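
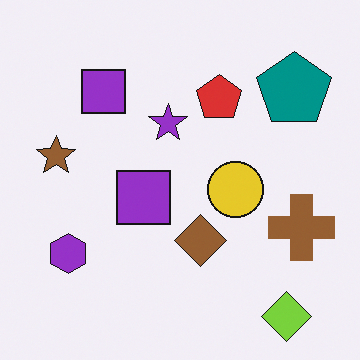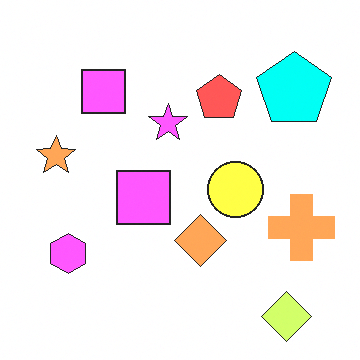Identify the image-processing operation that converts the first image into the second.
This is the original image noticeably brightened.

Every pixel — background and shapes alike — is uniformly brightened.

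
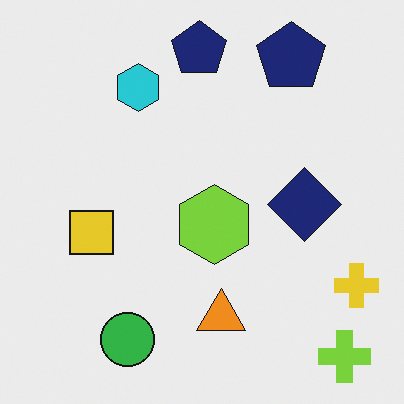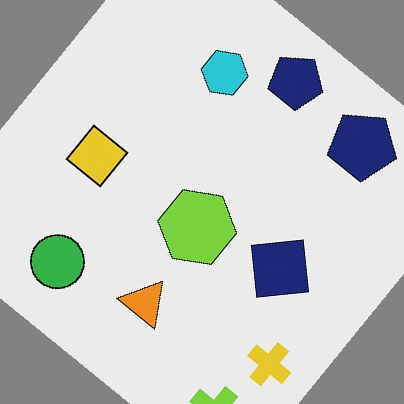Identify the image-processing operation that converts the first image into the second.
It was rotated clockwise by a large amount — several tens of degrees.

Every shape is tilted by the same angle and the image corners show triangular fill wedges — a whole-image rotation by a non-right angle.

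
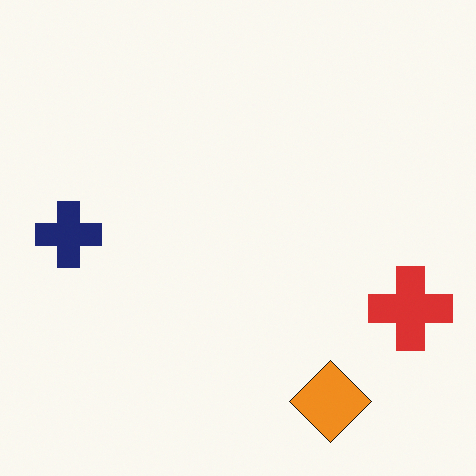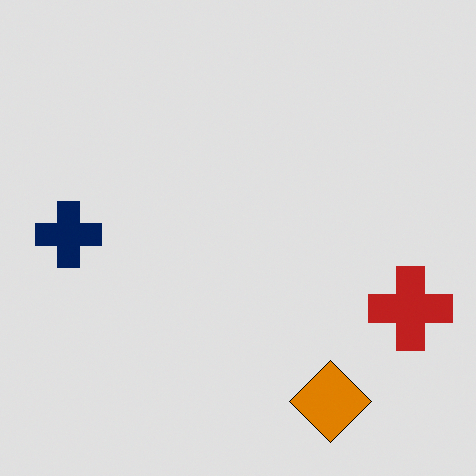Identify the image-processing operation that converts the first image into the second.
Moderately posterized.

Each flat color has snapped to a coarser quantized level — most visibly, the near-white background has dropped to a flat grey.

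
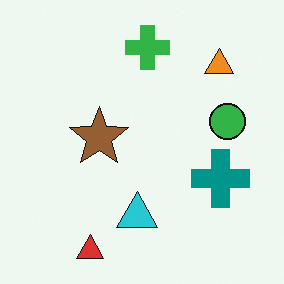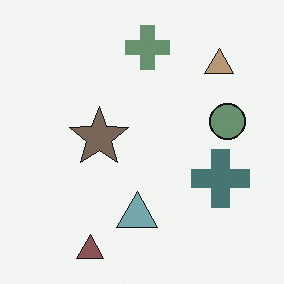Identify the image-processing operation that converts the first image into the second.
This is the original image made much more muted (saturation change).

All colors are more muted and greyish — a global saturation change.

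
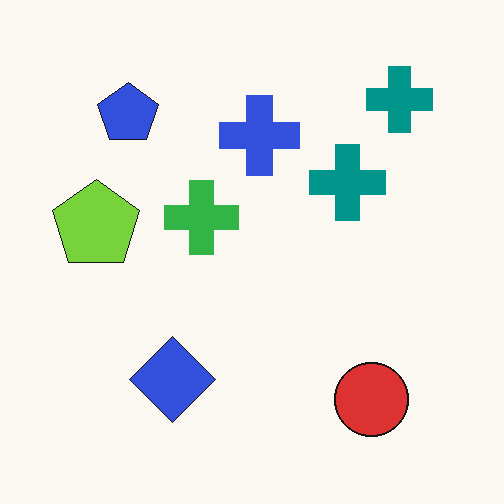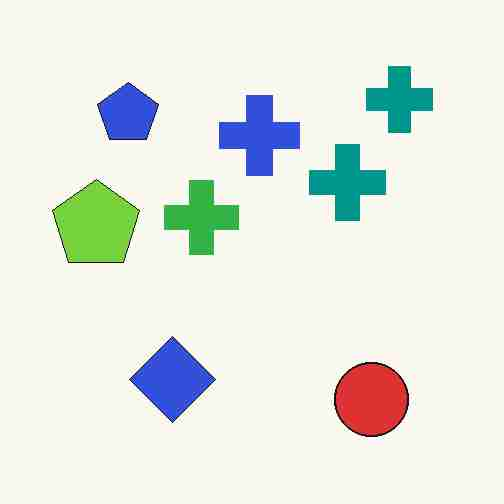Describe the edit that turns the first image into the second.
This is the original image degraded with heavy JPEG compression.

Blocky 8×8 compression artifacts appear around shape edges and the flat background shows ringing — characteristic JPEG degradation.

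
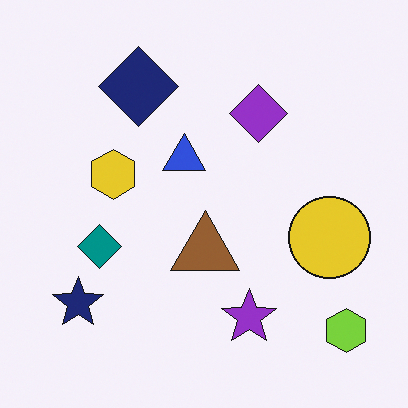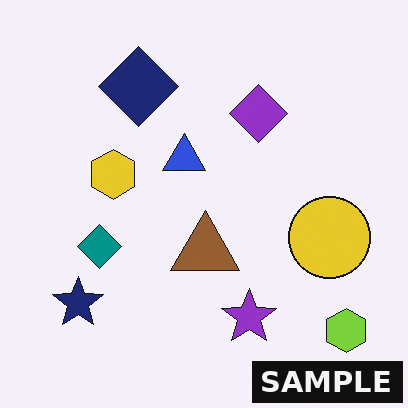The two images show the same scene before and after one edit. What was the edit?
This is the original image watermarked with the text "SAMPLE" in the lower-right corner.

A dark label reading "SAMPLE" appears in the lower-right corner.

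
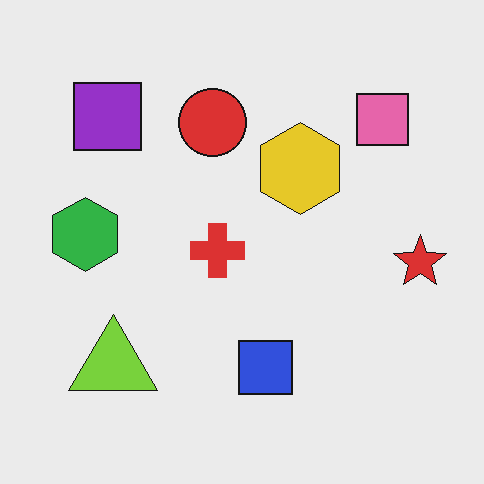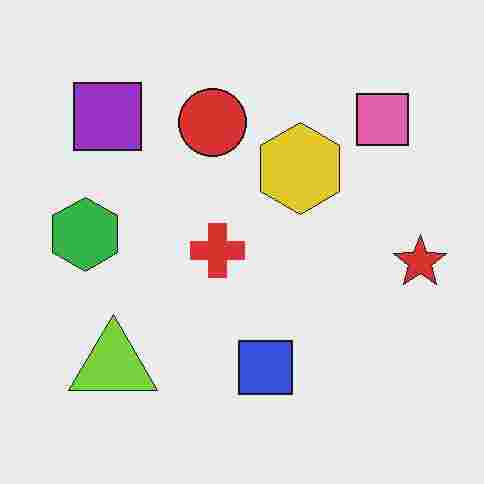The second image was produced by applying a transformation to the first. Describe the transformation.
The transformation is: heavily JPEG-compressed with obvious blocking artifacts.

Blocky 8×8 compression artifacts appear around shape edges and the flat background shows ringing — characteristic JPEG degradation.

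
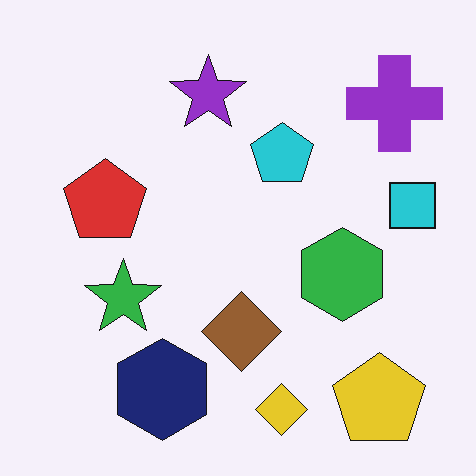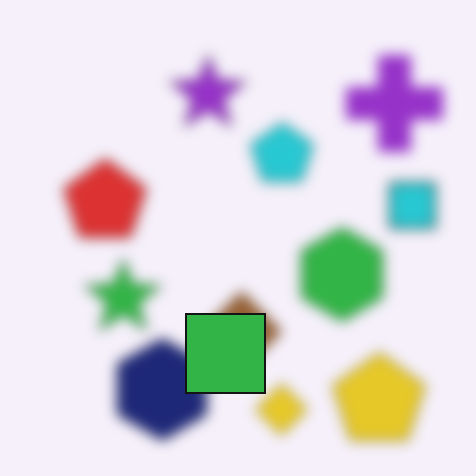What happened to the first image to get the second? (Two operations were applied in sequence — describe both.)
The image was strongly gaussian-blurred, then overlaid with an additional green square.

Shape edges and outlines are uniformly softened across the whole image. A green square appears in the second image that is absent from the first.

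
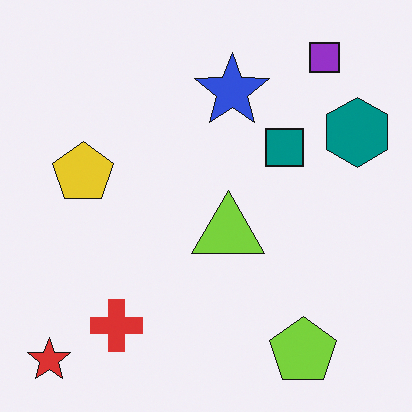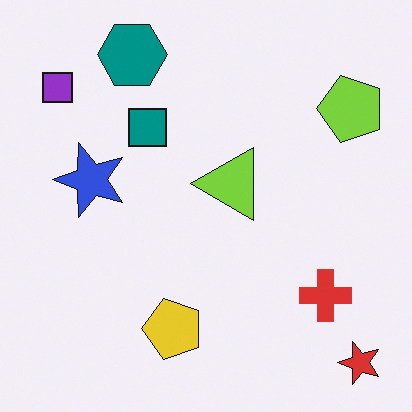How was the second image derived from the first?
The second image is the first rotated 90° counter-clockwise.

The red star sits in the bottom-left of the first image and the bottom-right of the second — consistent with a whole-image 90° counter-clockwise rotation.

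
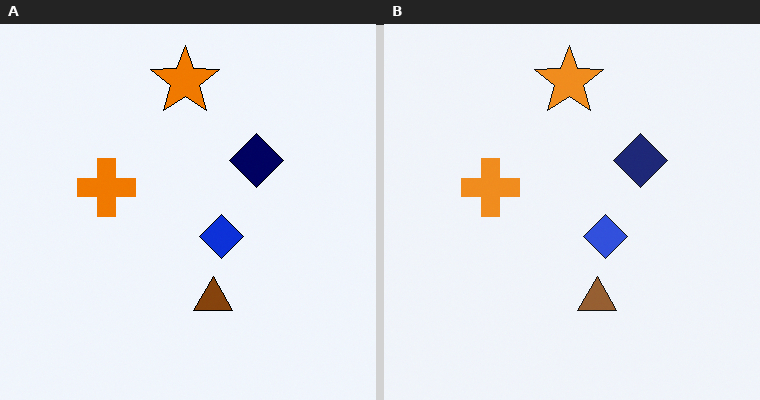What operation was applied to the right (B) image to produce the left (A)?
Given slightly increased contrast.

Tones are pushed away from mid-grey across the whole image — a global contrast change.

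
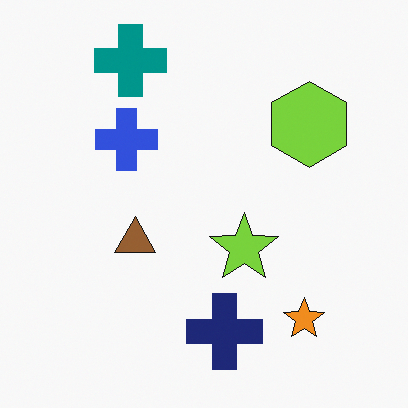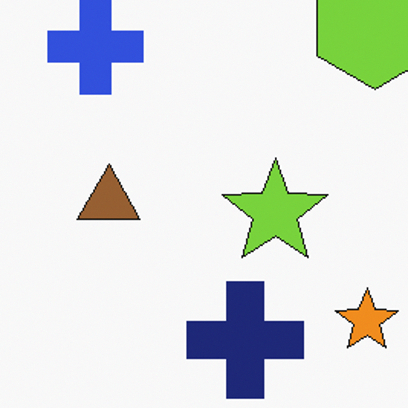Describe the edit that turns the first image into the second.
The second image is the first cropped to a modestly smaller region and rescaled.

The visible shapes are larger and the field of view is narrower; shapes near the original edges may be partly or wholly outside the frame — a crop-and-rescale.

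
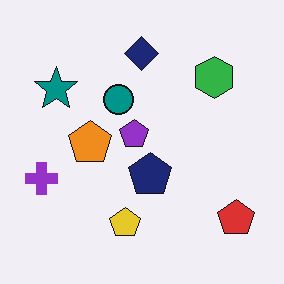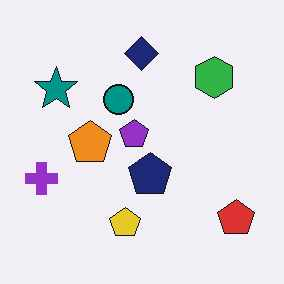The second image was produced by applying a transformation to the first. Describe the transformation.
It was JPEG-compressed with visible artifacts.

Blocky 8×8 compression artifacts appear around shape edges and the flat background shows ringing — characteristic JPEG degradation.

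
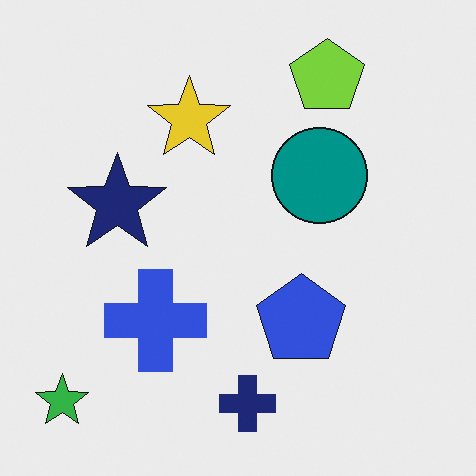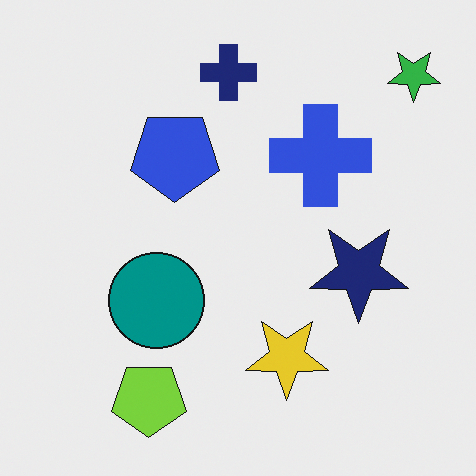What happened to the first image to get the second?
The second image is the first rotated 180°.

The green star sits in the bottom-left of the first image and the top-right of the second — consistent with a whole-image 180° rotation.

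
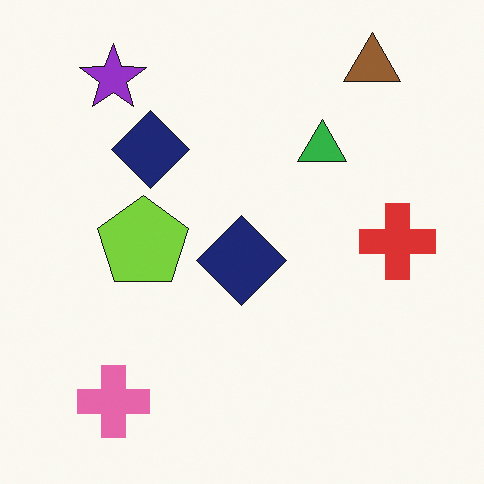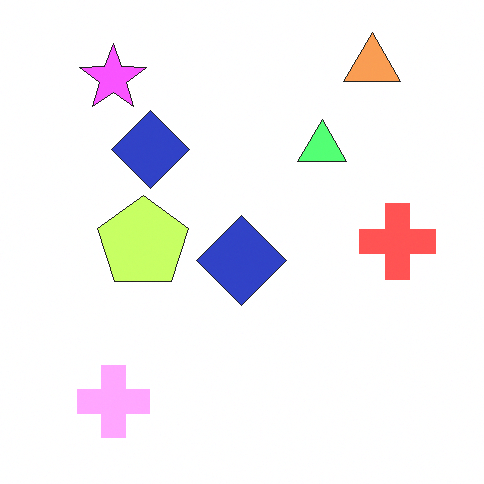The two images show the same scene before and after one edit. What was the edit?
The second image is the first substantially brightened.

Every pixel — background and shapes alike — is uniformly brightened.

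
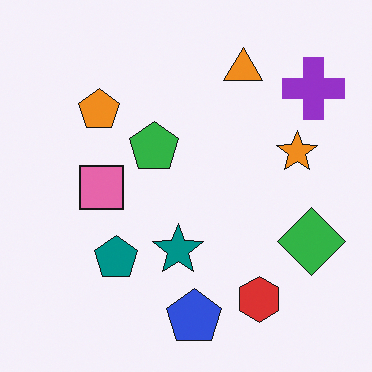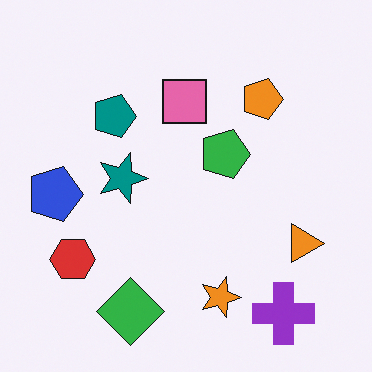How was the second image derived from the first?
This is the original image rotated 90° clockwise.

The purple cross sits in the top-right of the first image and the bottom-right of the second — consistent with a whole-image 90° clockwise rotation.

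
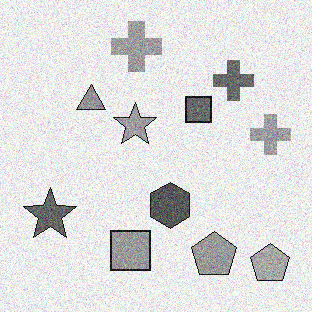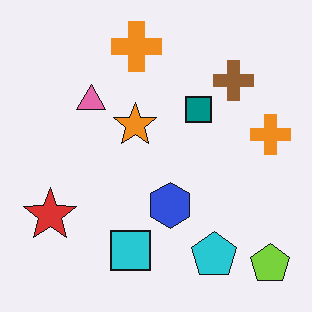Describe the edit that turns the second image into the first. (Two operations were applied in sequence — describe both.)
It was converted to grayscale, then degraded with visible gaussian noise.

All color is removed — every shape is now a shade of grey. Random speckle covers the whole image, including the flat background.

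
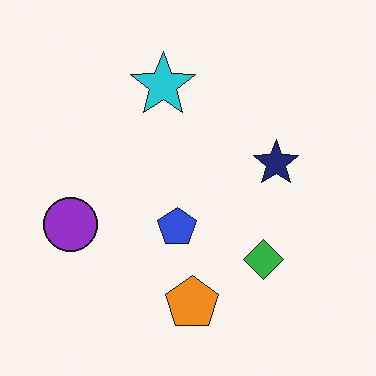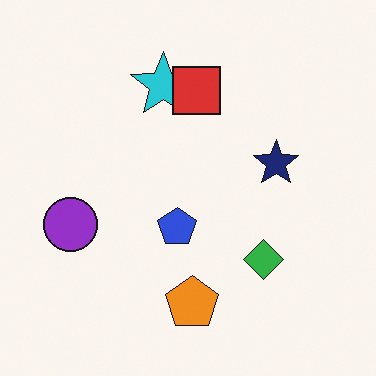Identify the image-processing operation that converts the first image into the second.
Overlaid with an additional red square.

A red square appears in the second image that is absent from the first.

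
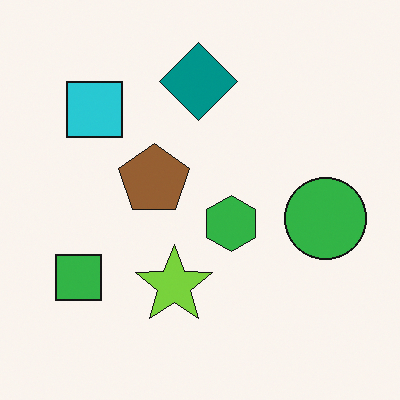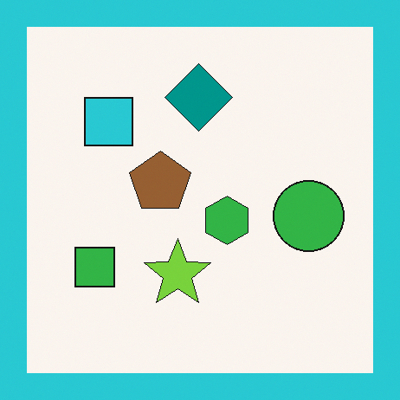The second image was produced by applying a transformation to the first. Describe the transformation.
Framed with a cyan border.

A solid cyan frame runs around the edge of the second image, with the content slightly shrunk inside it.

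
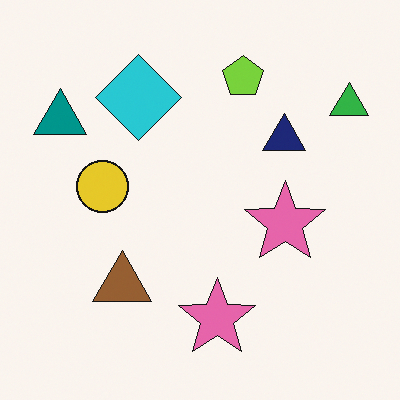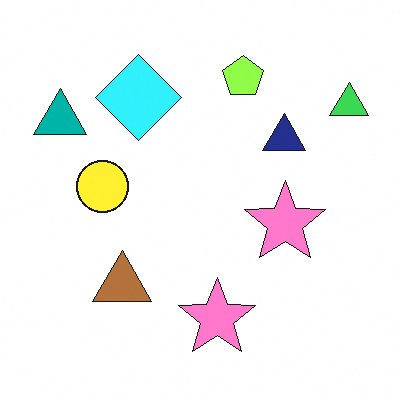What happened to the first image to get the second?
It was slightly brightened.

Every pixel — background and shapes alike — is uniformly brightened.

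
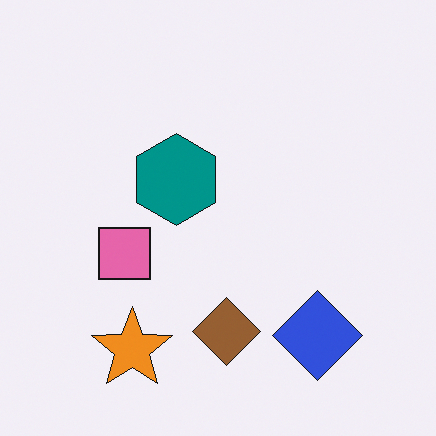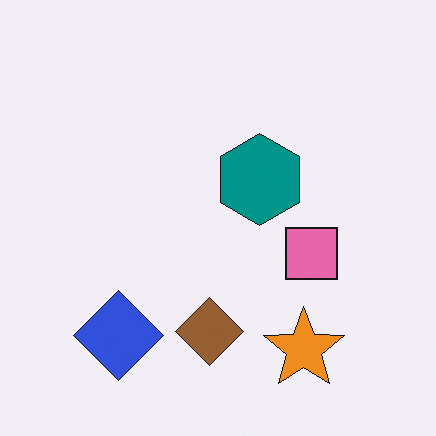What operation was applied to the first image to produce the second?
It was flipped horizontally (left ↔ right).

The blue diamond is in the bottom-right of the first image and the bottom-left of the second — shapes on opposite sides of the vertical midline have swapped in a mirror flip.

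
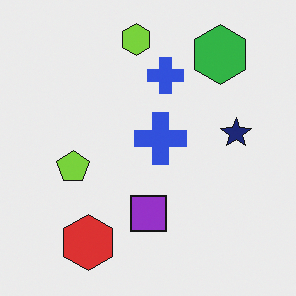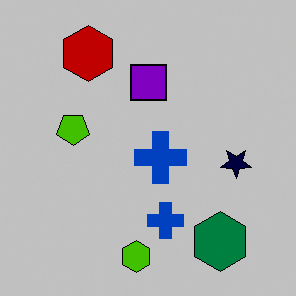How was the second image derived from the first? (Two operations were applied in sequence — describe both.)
The image was aggressively posterized, then flipped vertically (top ↔ bottom).

Each flat color has snapped to a coarser quantized level — most visibly, the near-white background has dropped to a flat grey. The lime hexagon is in the top of the first image and the bottom of the second — shapes on opposite sides of the horizontal midline have swapped in a mirror flip.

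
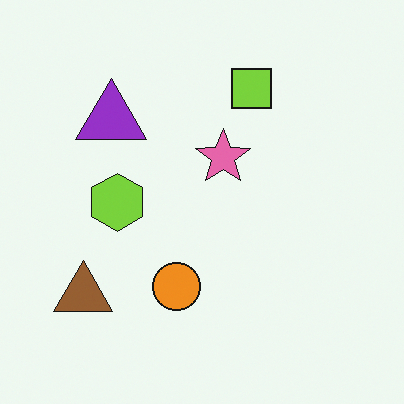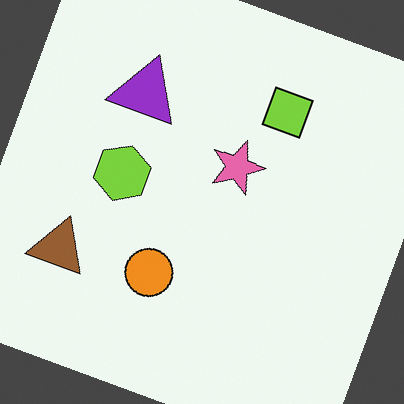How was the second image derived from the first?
It was rotated clockwise by a moderate amount.

Every shape is tilted by the same angle and the image corners show triangular fill wedges — a whole-image rotation by a non-right angle.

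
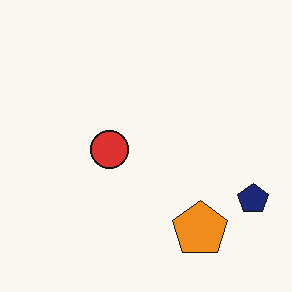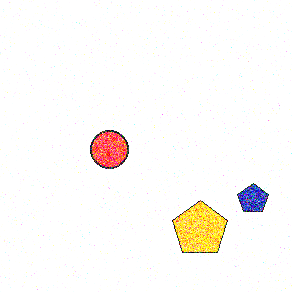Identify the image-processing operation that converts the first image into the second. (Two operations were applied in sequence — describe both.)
Degraded with a thick layer of grain, then substantially brightened.

Random speckle covers the whole image, including the flat background. Every pixel — background and shapes alike — is uniformly brightened.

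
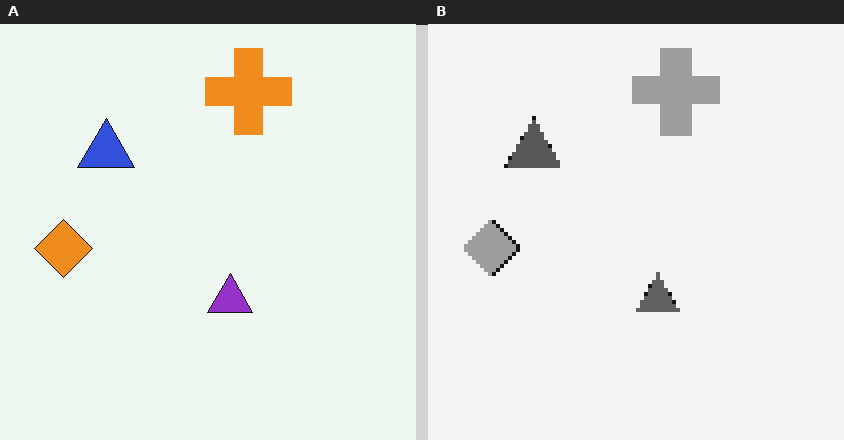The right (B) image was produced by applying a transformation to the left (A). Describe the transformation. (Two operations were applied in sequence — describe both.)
This is the original image mildly pixelated, then converted to grayscale.

Shapes are reduced to large square blocks; fine edges and outlines are lost — a downscale-then-upscale (mosaic) effect. All color is removed — every shape is now a shade of grey.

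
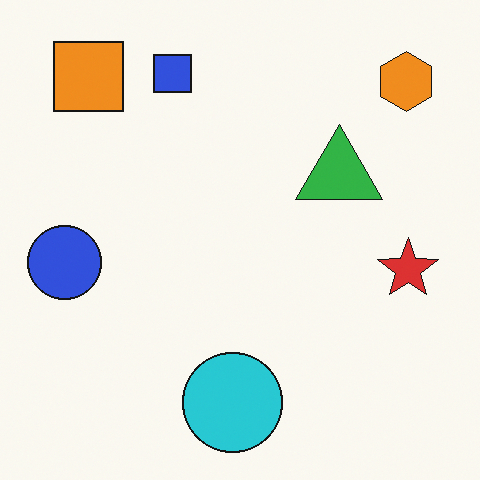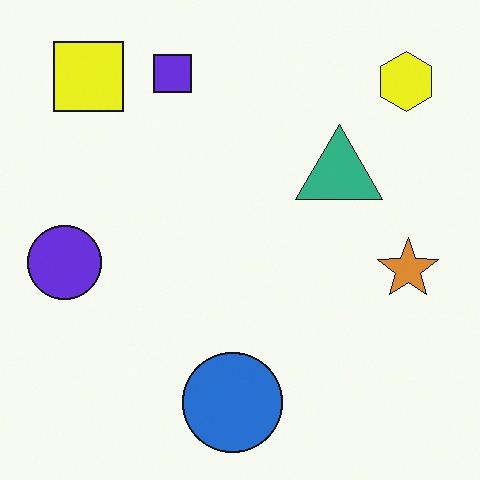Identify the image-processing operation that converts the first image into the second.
The second image is the first hue-shifted slightly.

Every shape's color has rotated by the same amount around the hue wheel — a uniform hue shift.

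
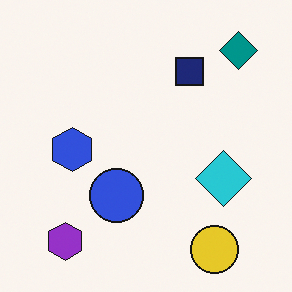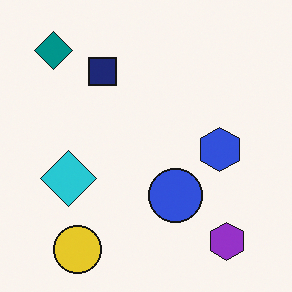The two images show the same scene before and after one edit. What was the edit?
It was flipped horizontally (left ↔ right).

The teal diamond is in the top-right of the first image and the top-left of the second — shapes on opposite sides of the vertical midline have swapped in a mirror flip.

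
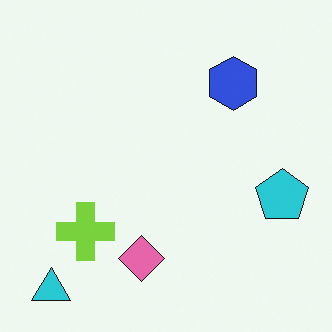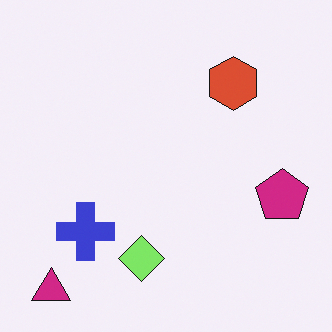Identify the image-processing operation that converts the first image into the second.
The second image is the first hue-shifted through roughly a third of the color wheel.

Every shape's color has rotated by the same amount around the hue wheel — a uniform hue shift.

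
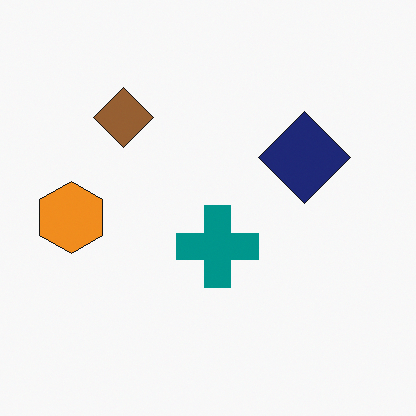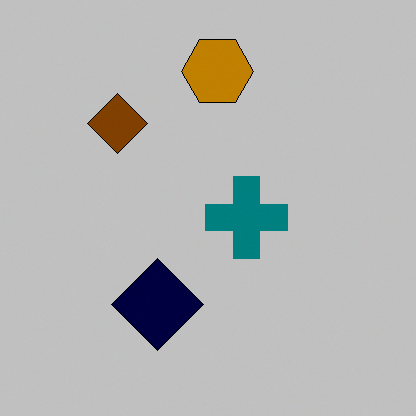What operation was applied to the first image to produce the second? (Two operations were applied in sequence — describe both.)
The transformation is: transposed (reflected across the top-left ↔ bottom-right diagonal), then heavily posterized to just a handful of flat colors.

Shapes have swapped their row and column positions — what was in the top-right is now in the bottom-left — a diagonal reflection. Each flat color has snapped to a coarser quantized level — most visibly, the near-white background has dropped to a flat grey.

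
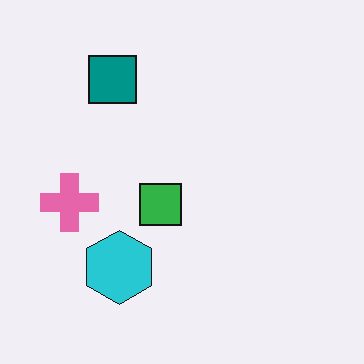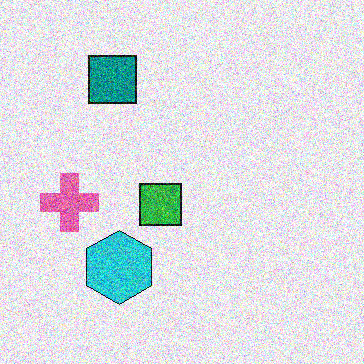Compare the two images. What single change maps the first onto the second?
The second image is the first degraded with strong gaussian noise.

Random speckle covers the whole image, including the flat background.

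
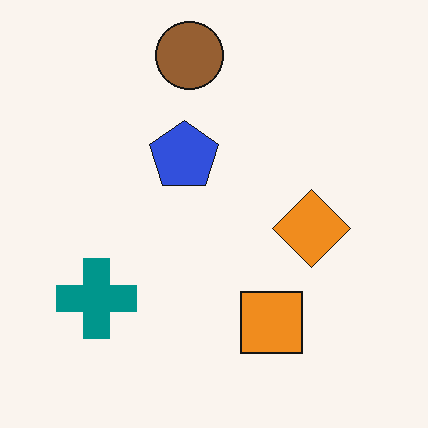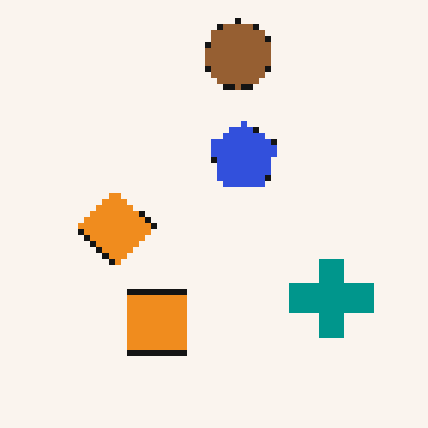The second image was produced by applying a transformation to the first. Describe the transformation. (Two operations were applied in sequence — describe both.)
The second image is the first flipped horizontally (left ↔ right), then pixelated into visible square blocks.

The teal cross is in the bottom-left of the first image and the bottom-right of the second — shapes on opposite sides of the vertical midline have swapped in a mirror flip. Shapes are reduced to large square blocks; fine edges and outlines are lost — a downscale-then-upscale (mosaic) effect.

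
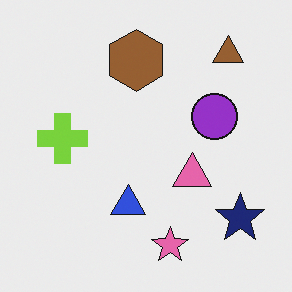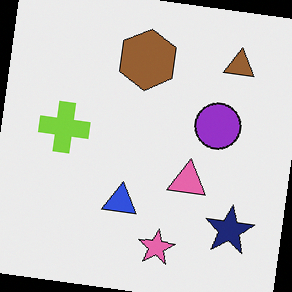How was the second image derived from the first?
This is the original image rotated clockwise by a small amount.

Every shape is tilted by the same angle and the image corners show triangular fill wedges — a whole-image rotation by a non-right angle.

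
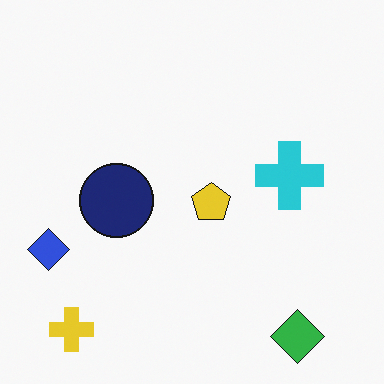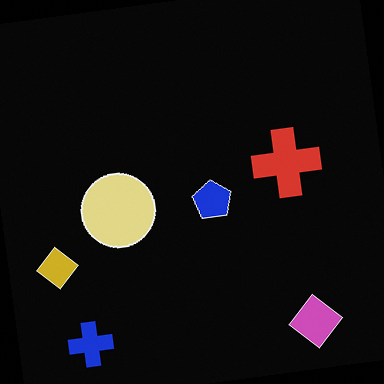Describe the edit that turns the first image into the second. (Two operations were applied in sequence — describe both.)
Color-inverted (negative), then rotated counter-clockwise by a slight angle.

The light background has become dark and every shape's color is its complement — a photographic negative. Every shape is tilted by the same angle and the image corners show triangular fill wedges — a whole-image rotation by a non-right angle.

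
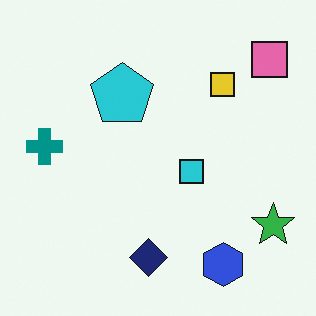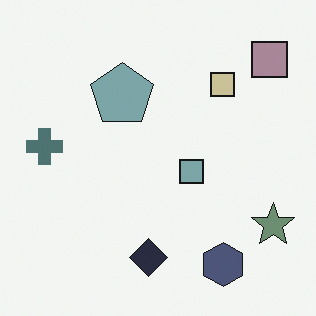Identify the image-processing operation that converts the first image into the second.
The transformation is: made much more muted (saturation change).

All colors are more muted and greyish — a global saturation change.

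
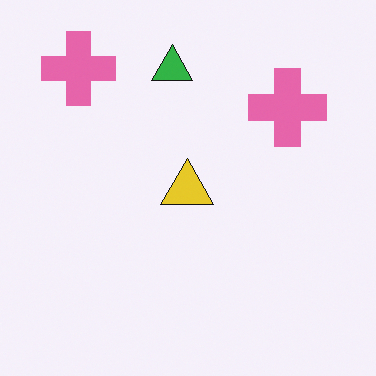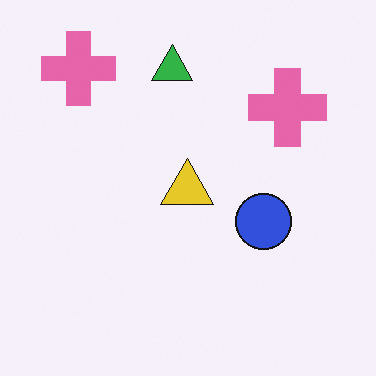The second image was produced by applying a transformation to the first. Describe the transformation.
The second image is the first overlaid with an additional blue circle.

A blue circle appears in the second image that is absent from the first.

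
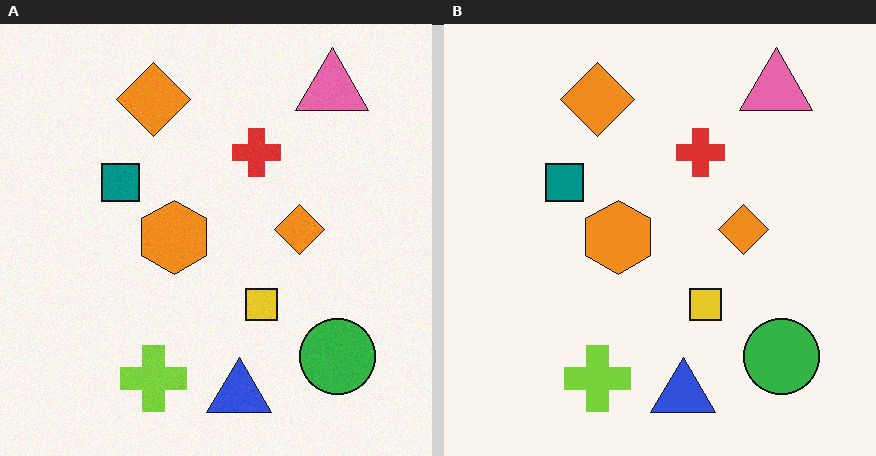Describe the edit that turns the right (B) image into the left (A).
The image was degraded with a light layer of grain.

Random speckle covers the whole image, including the flat background.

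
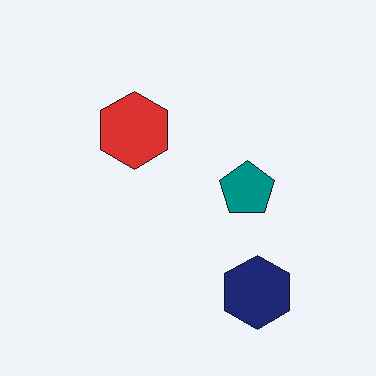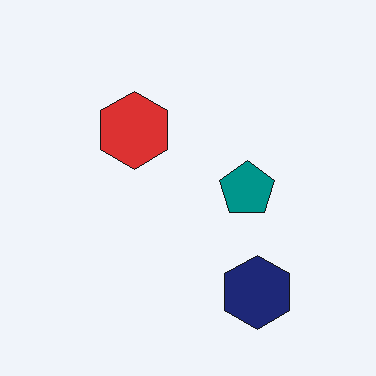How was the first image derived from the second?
The image was given moderate JPEG compression.

Blocky 8×8 compression artifacts appear around shape edges and the flat background shows ringing — characteristic JPEG degradation.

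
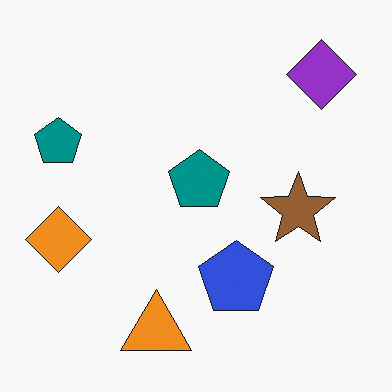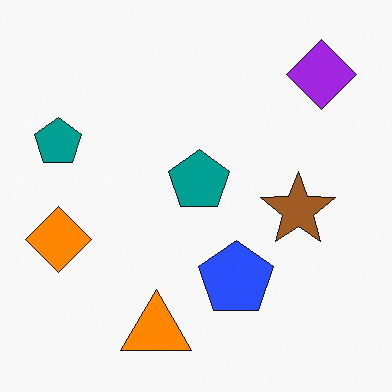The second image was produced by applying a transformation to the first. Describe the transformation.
It was slightly oversaturated.

All colors are more vivid — a global saturation change.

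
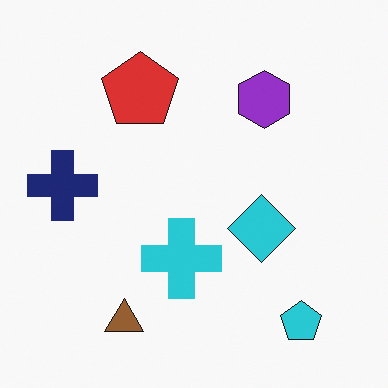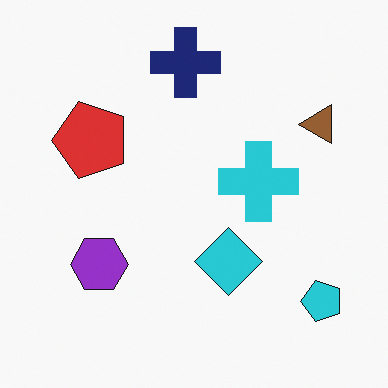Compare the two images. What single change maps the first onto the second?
This is the original image transposed (reflected across the top-left ↔ bottom-right diagonal).

Shapes have swapped their row and column positions — what was in the top-right is now in the bottom-left — a diagonal reflection.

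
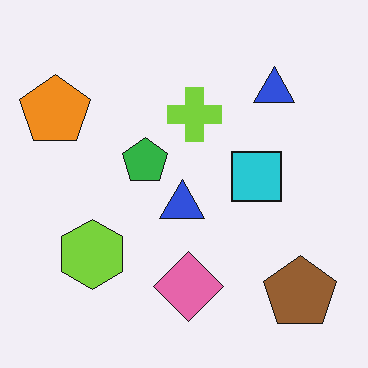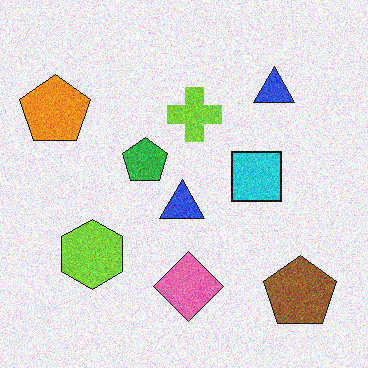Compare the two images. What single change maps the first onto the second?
The second image is the first degraded with moderate additive noise.

Random speckle covers the whole image, including the flat background.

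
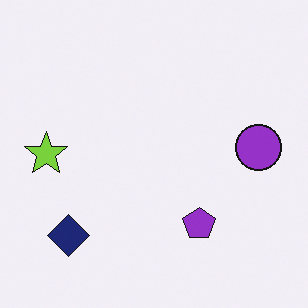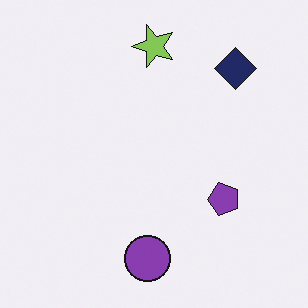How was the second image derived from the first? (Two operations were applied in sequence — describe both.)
It was transposed (reflected across the top-left ↔ bottom-right diagonal), then slightly desaturated.

Shapes have swapped their row and column positions — what was in the top-right is now in the bottom-left — a diagonal reflection. All colors are more muted and greyish — a global saturation change.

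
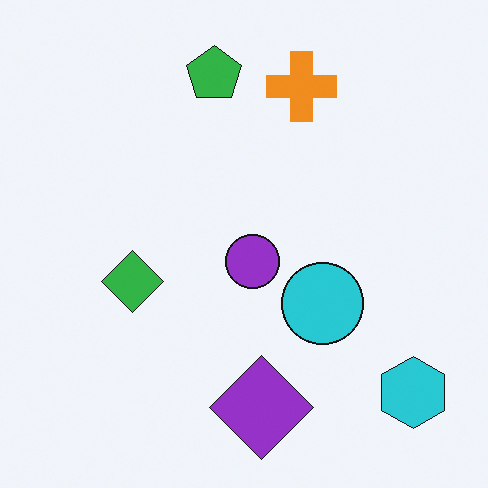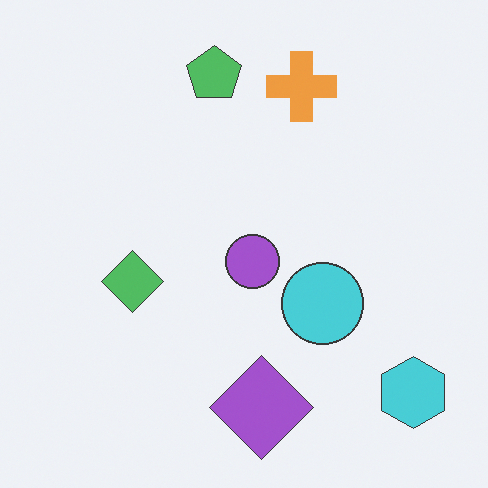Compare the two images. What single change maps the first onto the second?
The transformation is: given slightly reduced contrast.

Tones are pushed toward mid-grey across the whole image — a global contrast change.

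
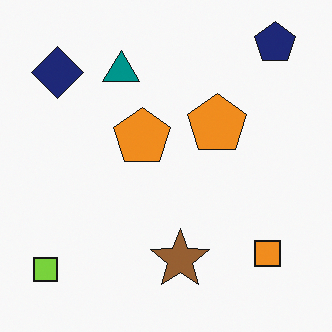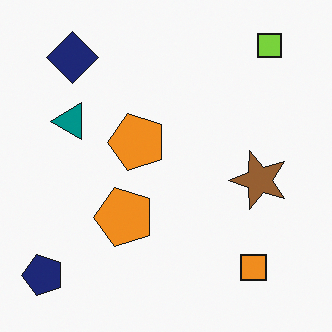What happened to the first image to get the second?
This is the original image transposed (reflected across the top-left ↔ bottom-right diagonal).

Shapes have swapped their row and column positions — what was in the top-right is now in the bottom-left — a diagonal reflection.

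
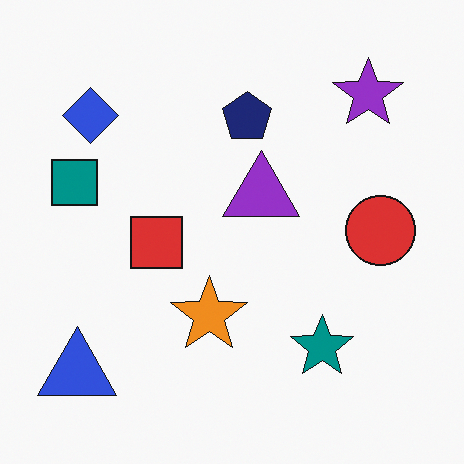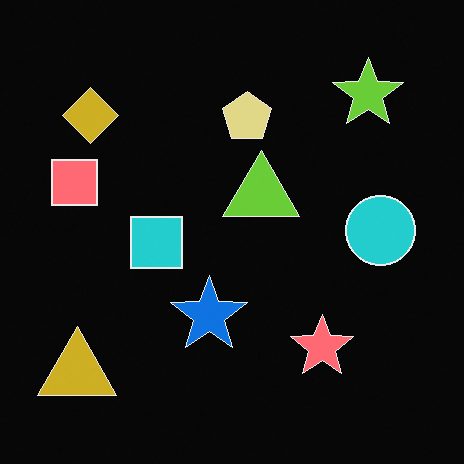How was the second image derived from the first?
The second image is the first color-inverted (negative).

The light background has become dark and every shape's color is its complement — a photographic negative.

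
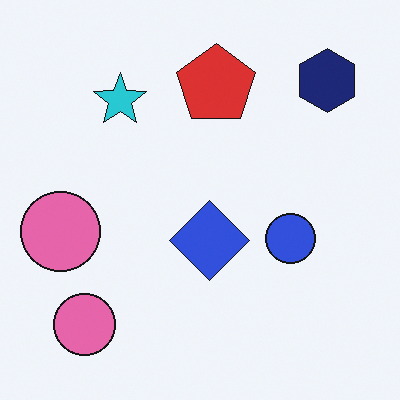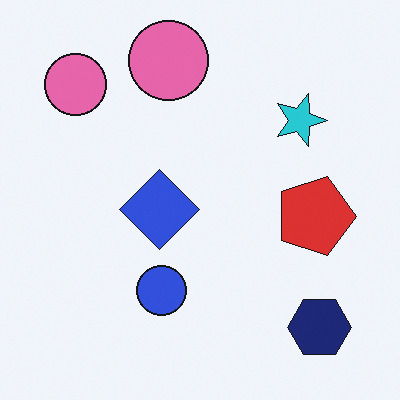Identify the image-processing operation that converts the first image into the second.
This is the original image rotated 90° clockwise.

The navy hexagon sits in the top-right of the first image and the bottom-right of the second — consistent with a whole-image 90° clockwise rotation.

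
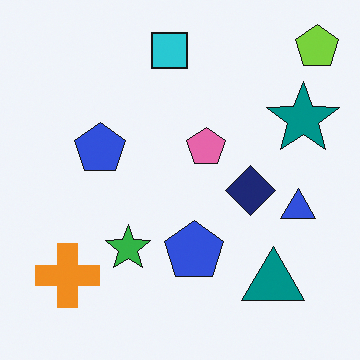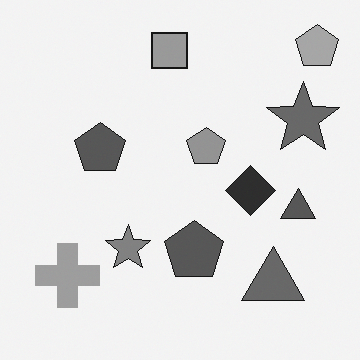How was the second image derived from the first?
It was converted to grayscale.

All color is removed — every shape is now a shade of grey.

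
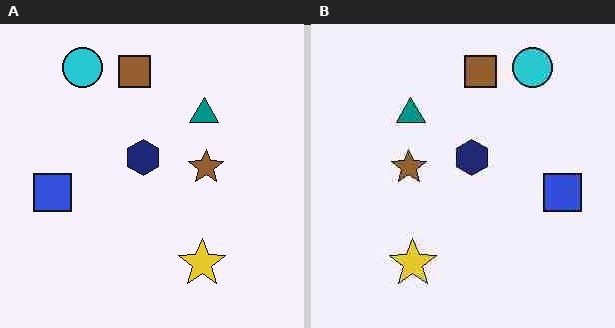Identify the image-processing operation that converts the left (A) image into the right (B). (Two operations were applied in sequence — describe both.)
It was degraded with heavy JPEG compression, then flipped horizontally (left ↔ right).

Blocky 8×8 compression artifacts appear around shape edges and the flat background shows ringing — characteristic JPEG degradation. The blue square is in the left of the left (A) image and the right of the right (B) — shapes on opposite sides of the vertical midline have swapped in a mirror flip.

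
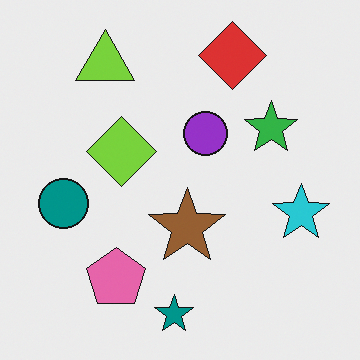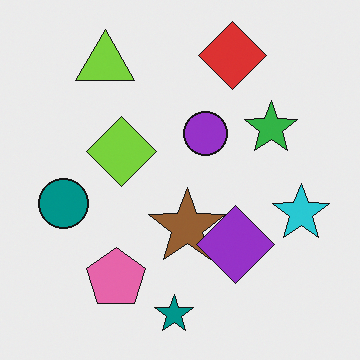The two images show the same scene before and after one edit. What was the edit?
The image was overlaid with an additional purple diamond.

A purple diamond appears in the second image that is absent from the first.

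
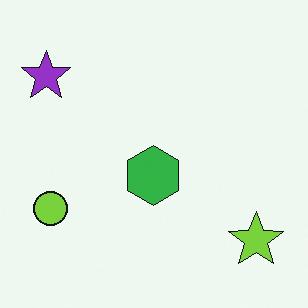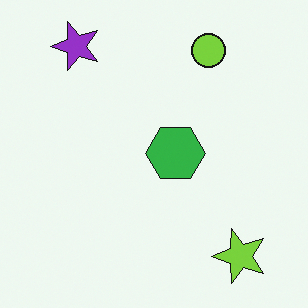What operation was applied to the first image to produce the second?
The transformation is: transposed (reflected across the top-left ↔ bottom-right diagonal).

Shapes have swapped their row and column positions — what was in the top-right is now in the bottom-left — a diagonal reflection.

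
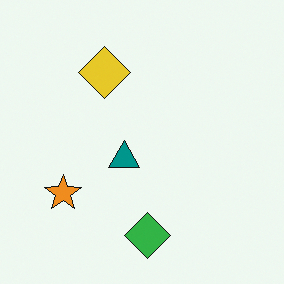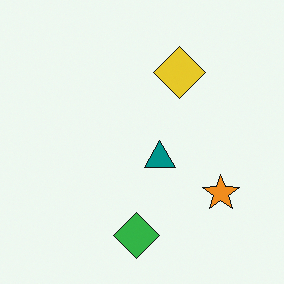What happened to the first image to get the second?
The second image is the first flipped horizontally (left ↔ right).

The orange star is in the bottom-left of the first image and the bottom-right of the second — shapes on opposite sides of the vertical midline have swapped in a mirror flip.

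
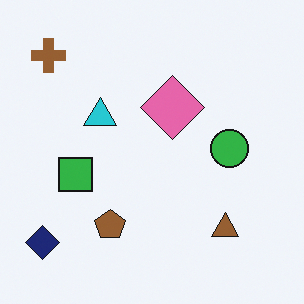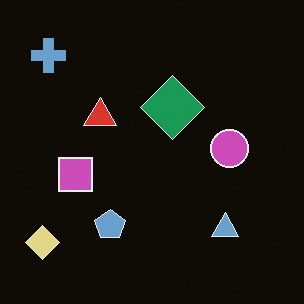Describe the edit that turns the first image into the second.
This is the original image color-inverted (negative).

The light background has become dark and every shape's color is its complement — a photographic negative.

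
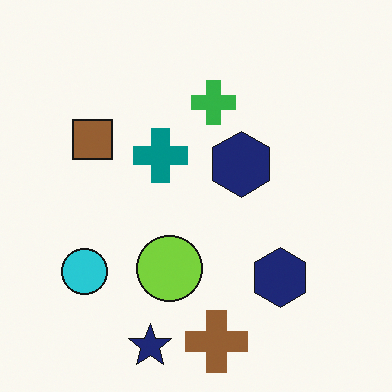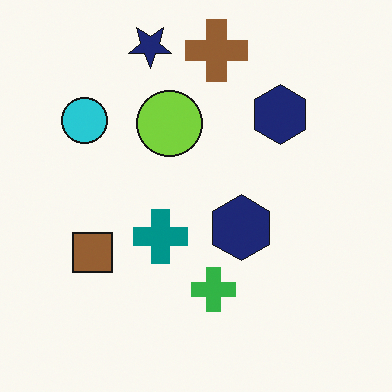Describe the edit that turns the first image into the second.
The transformation is: flipped vertically (top ↔ bottom).

The navy star is in the bottom of the first image and the top of the second — shapes on opposite sides of the horizontal midline have swapped in a mirror flip.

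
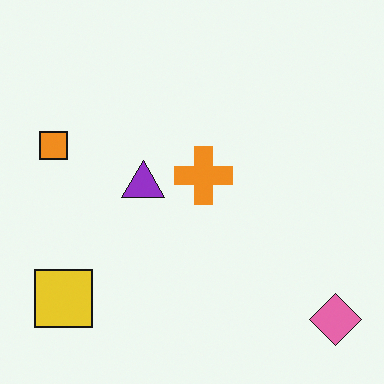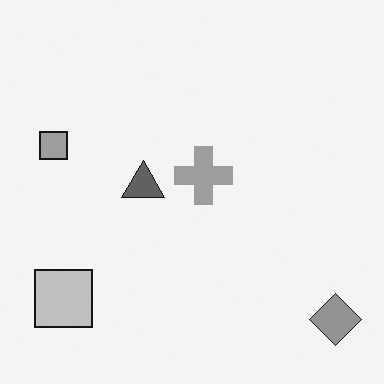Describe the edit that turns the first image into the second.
The image was converted to grayscale.

All color is removed — every shape is now a shade of grey.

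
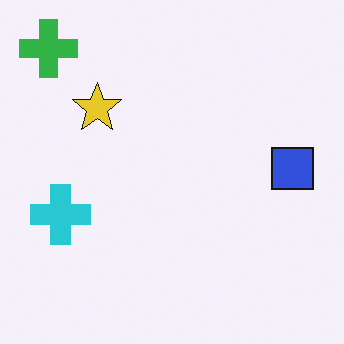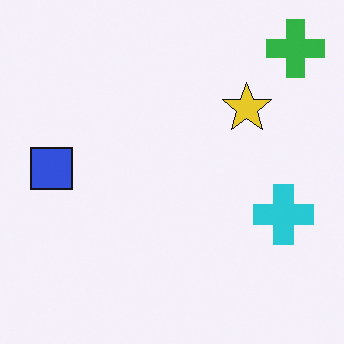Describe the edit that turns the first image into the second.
The transformation is: flipped horizontally (left ↔ right).

The green cross is in the top-left of the first image and the top-right of the second — shapes on opposite sides of the vertical midline have swapped in a mirror flip.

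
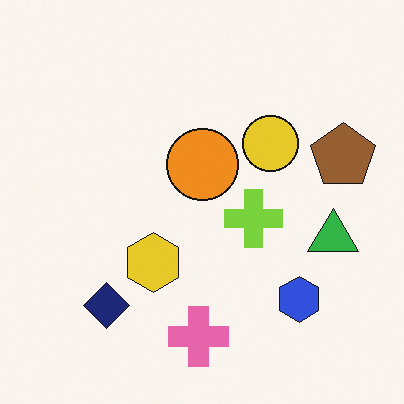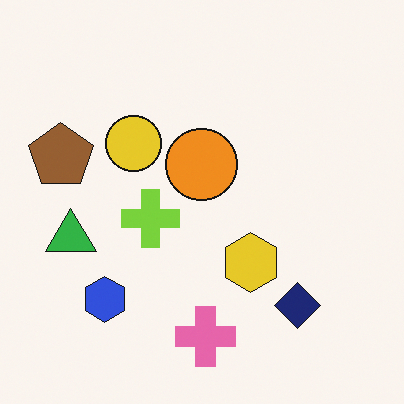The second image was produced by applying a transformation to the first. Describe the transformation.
The second image is the first flipped horizontally (left ↔ right).

The brown pentagon is in the right of the first image and the left of the second — shapes on opposite sides of the vertical midline have swapped in a mirror flip.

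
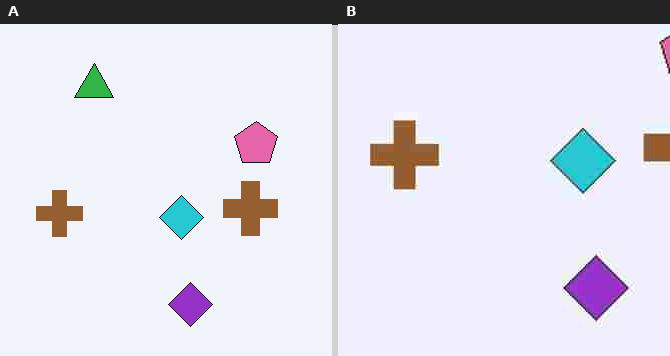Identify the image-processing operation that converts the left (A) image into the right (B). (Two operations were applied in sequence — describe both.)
Cropped slightly and scaled back up, then heavily JPEG-compressed with obvious blocking artifacts.

The visible shapes are larger and the field of view is narrower; shapes near the original edges may be partly or wholly outside the frame — a crop-and-rescale. Blocky 8×8 compression artifacts appear around shape edges and the flat background shows ringing — characteristic JPEG degradation.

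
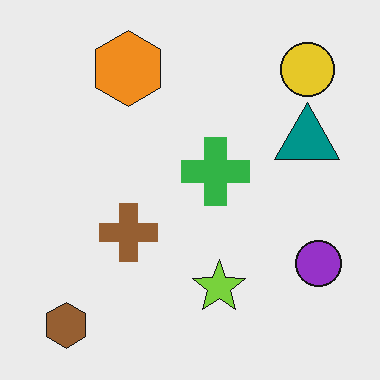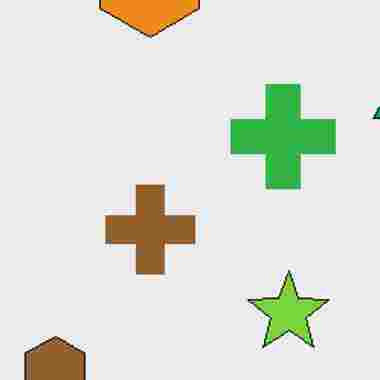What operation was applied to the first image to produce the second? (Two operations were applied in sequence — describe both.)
It was cropped to a modestly smaller region and rescaled, then heavily JPEG-compressed with obvious blocking artifacts.

The visible shapes are larger and the field of view is narrower; shapes near the original edges may be partly or wholly outside the frame — a crop-and-rescale. Blocky 8×8 compression artifacts appear around shape edges and the flat background shows ringing — characteristic JPEG degradation.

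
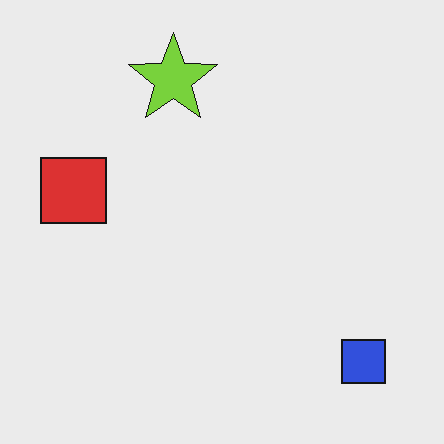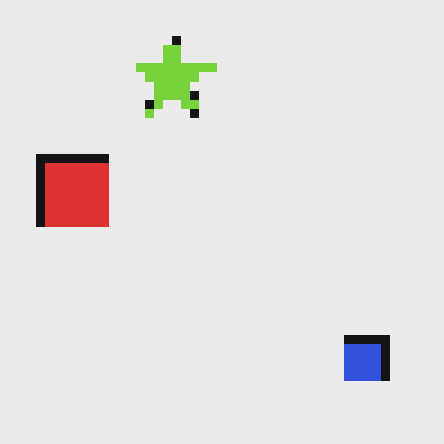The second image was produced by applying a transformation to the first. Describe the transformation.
It was heavily pixelated into large blocks.

Shapes are reduced to large square blocks; fine edges and outlines are lost — a downscale-then-upscale (mosaic) effect.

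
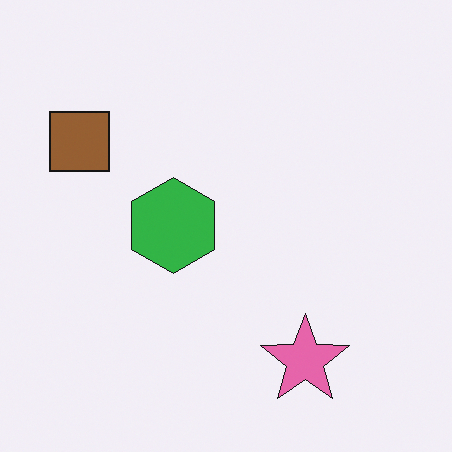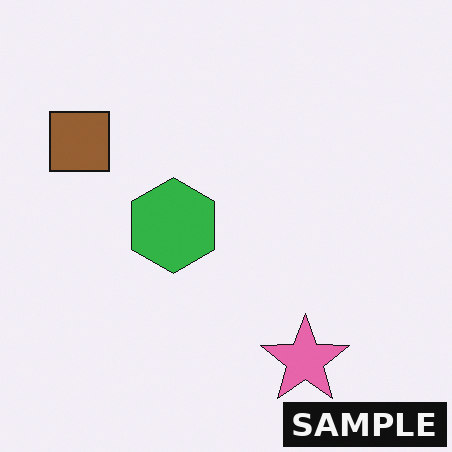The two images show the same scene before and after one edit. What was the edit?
The image was watermarked with the text "SAMPLE" in the lower-right corner.

A dark label reading "SAMPLE" appears in the lower-right corner.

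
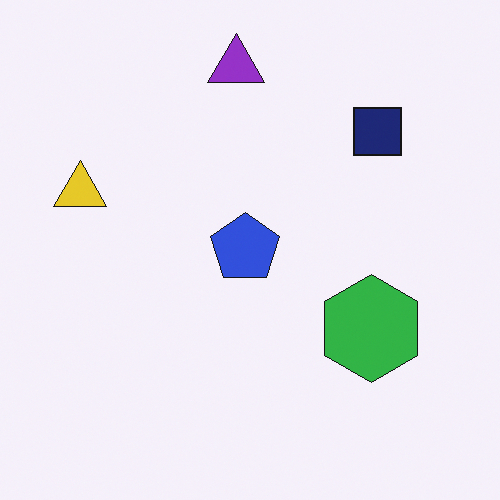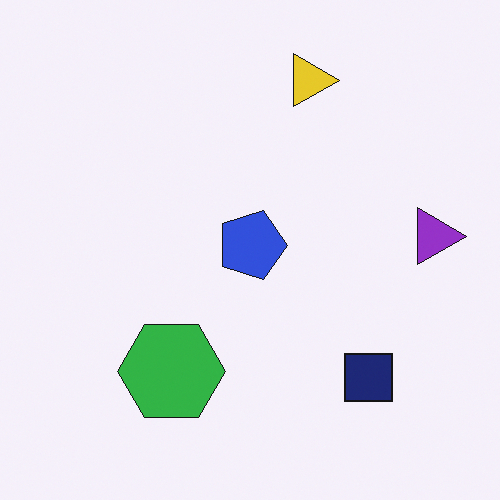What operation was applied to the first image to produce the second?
The second image is the first rotated 90° clockwise.

The purple triangle sits in the top of the first image and the right of the second — consistent with a whole-image 90° clockwise rotation.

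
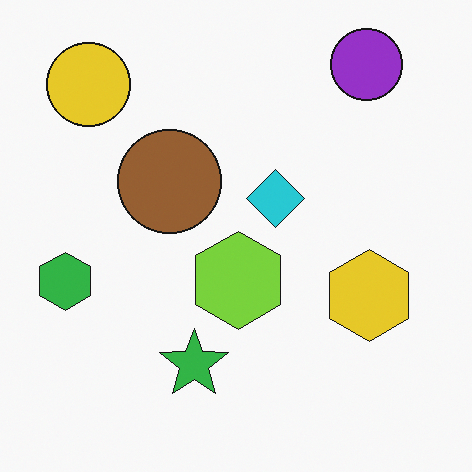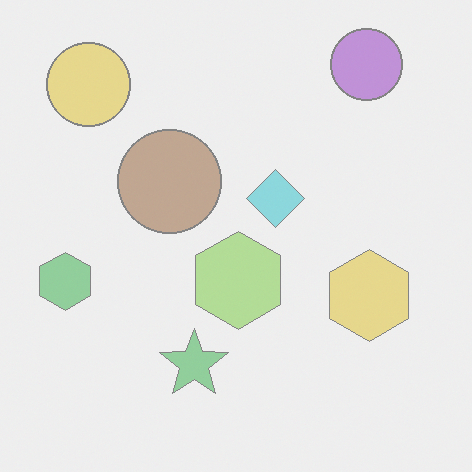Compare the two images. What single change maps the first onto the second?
This is the original image given much lower contrast.

Tones are pushed toward mid-grey across the whole image — a global contrast change.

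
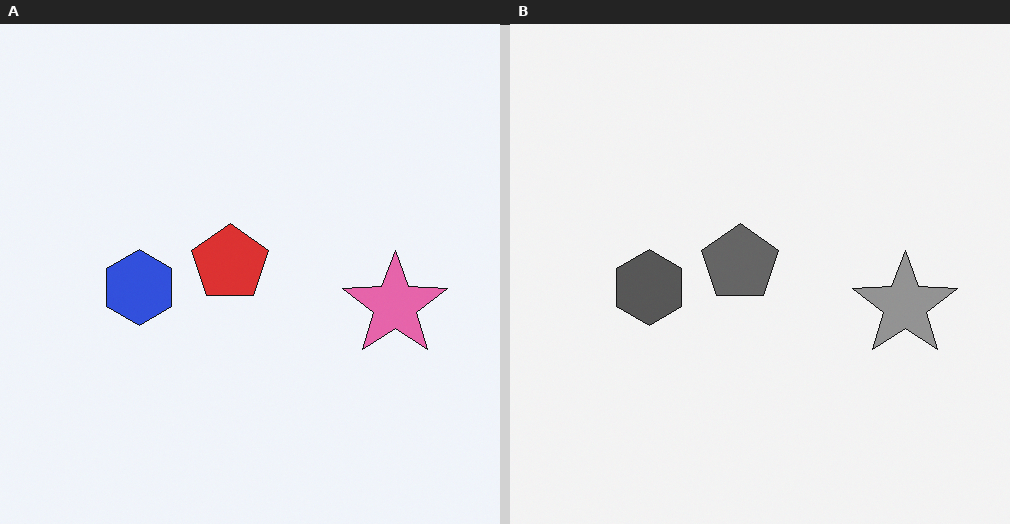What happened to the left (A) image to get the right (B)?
The transformation is: converted to grayscale.

All color is removed — every shape is now a shade of grey.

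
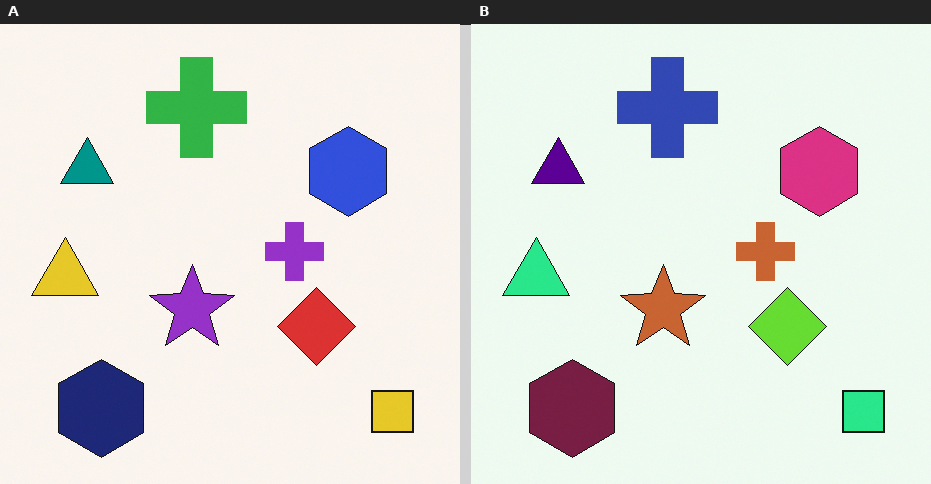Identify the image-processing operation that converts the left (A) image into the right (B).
Hue-shifted noticeably.

Every shape's color has rotated by the same amount around the hue wheel — a uniform hue shift.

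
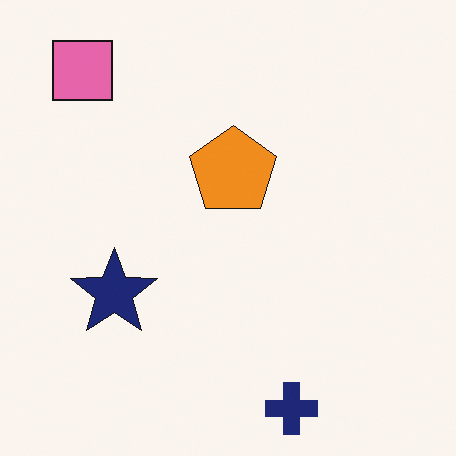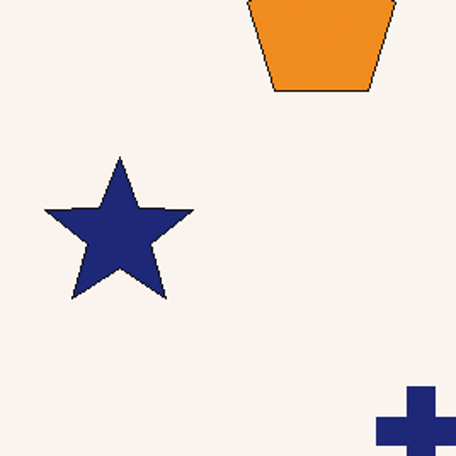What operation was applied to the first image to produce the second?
This is the original image cropped to a noticeably smaller region and rescaled.

The visible shapes are larger and the field of view is narrower; shapes near the original edges may be partly or wholly outside the frame — a crop-and-rescale.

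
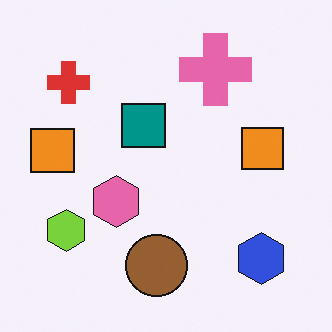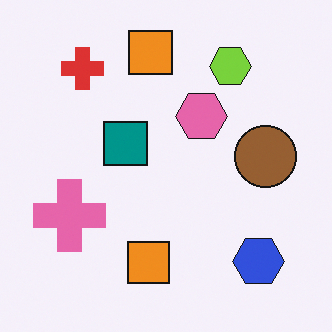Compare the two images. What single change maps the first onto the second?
This is the original image transposed (reflected across the top-left ↔ bottom-right diagonal).

Shapes have swapped their row and column positions — what was in the top-right is now in the bottom-left — a diagonal reflection.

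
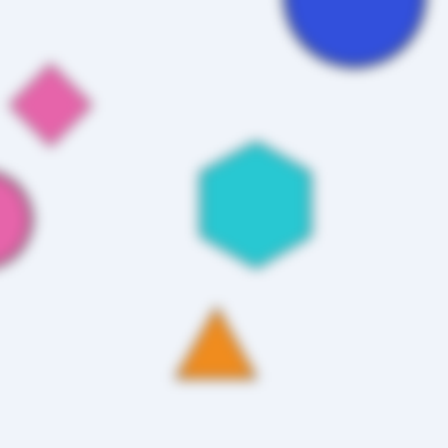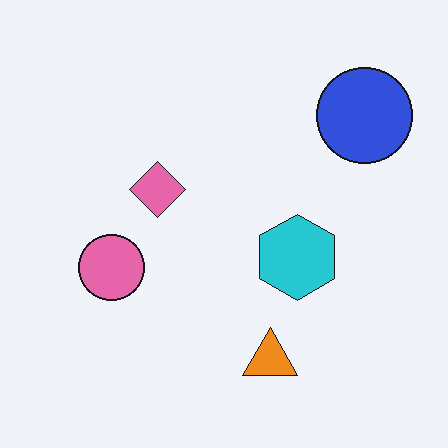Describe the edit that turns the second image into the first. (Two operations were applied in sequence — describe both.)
The first image is the second noticeably gaussian-blurred, then cropped to a modestly smaller region and rescaled.

Shape edges and outlines are uniformly softened across the whole image. The visible shapes are larger and the field of view is narrower; shapes near the original edges may be partly or wholly outside the frame — a crop-and-rescale.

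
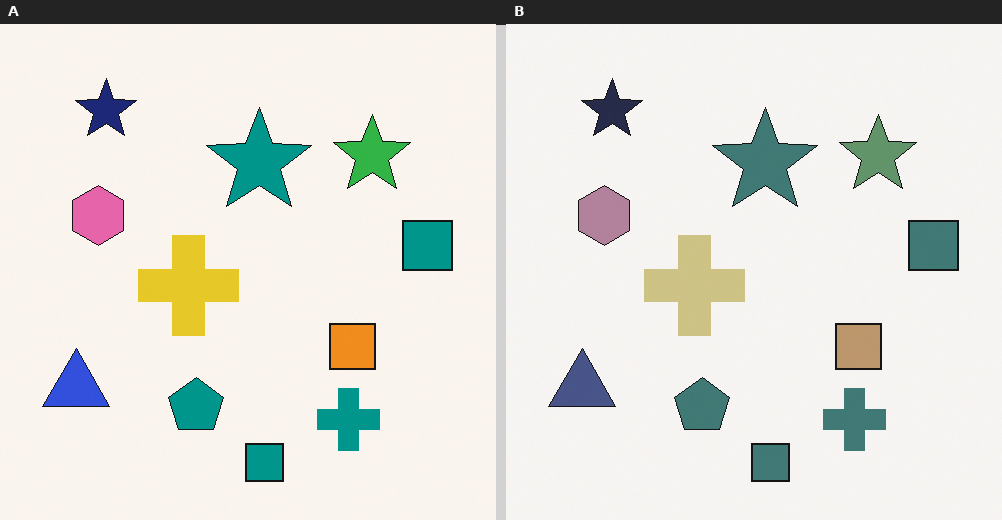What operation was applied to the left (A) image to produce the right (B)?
The transformation is: heavily desaturated.

All colors are more muted and greyish — a global saturation change.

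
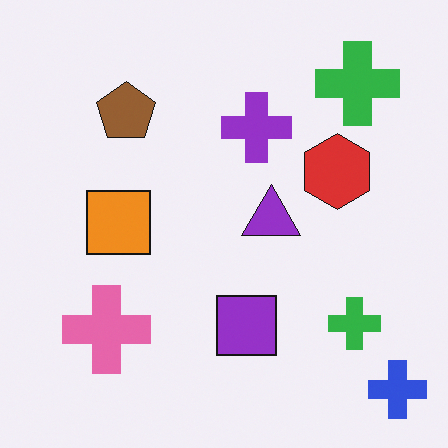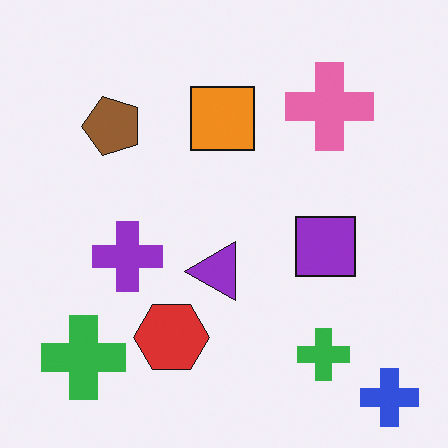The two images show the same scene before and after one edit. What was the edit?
The second image is the first transposed (reflected across the top-left ↔ bottom-right diagonal).

Shapes have swapped their row and column positions — what was in the top-right is now in the bottom-left — a diagonal reflection.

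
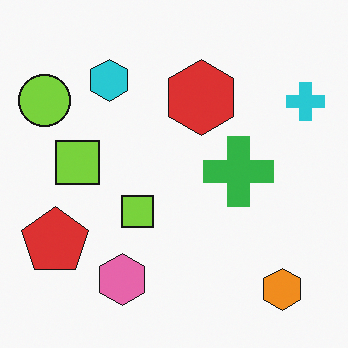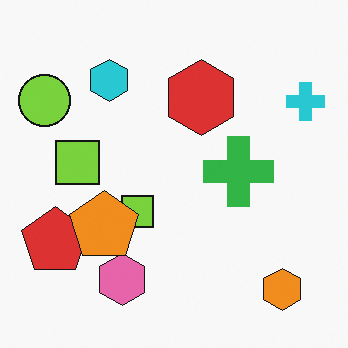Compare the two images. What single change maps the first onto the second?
Overlaid with an additional orange pentagon.

An orange pentagon appears in the second image that is absent from the first.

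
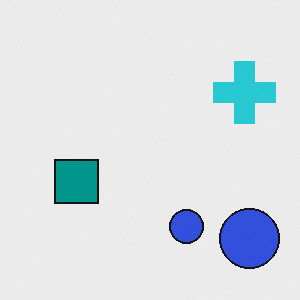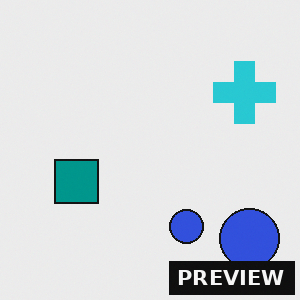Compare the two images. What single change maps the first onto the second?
The transformation is: watermarked with the text "PREVIEW" in the lower-right corner.

A dark label reading "PREVIEW" appears in the lower-right corner.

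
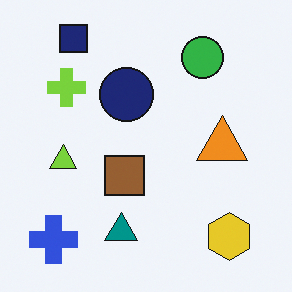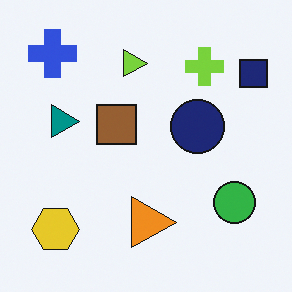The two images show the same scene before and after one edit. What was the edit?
The transformation is: rotated 90° clockwise.

The blue cross sits in the bottom-left of the first image and the top-left of the second — consistent with a whole-image 90° clockwise rotation.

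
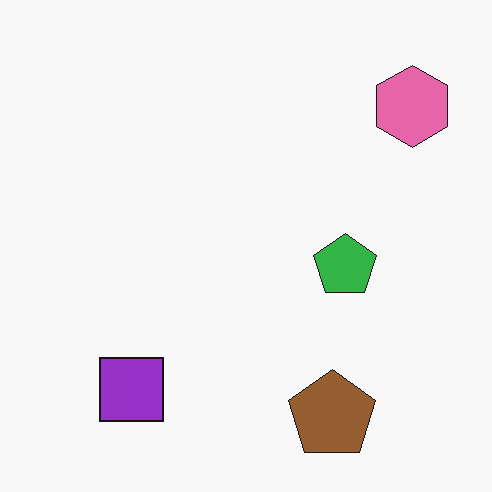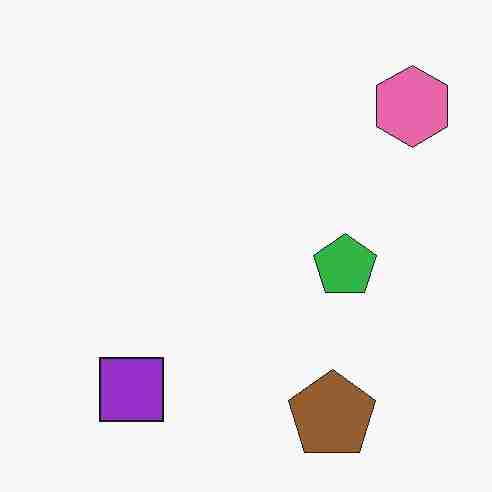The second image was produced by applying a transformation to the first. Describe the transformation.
The transformation is: degraded with heavy JPEG compression.

Blocky 8×8 compression artifacts appear around shape edges and the flat background shows ringing — characteristic JPEG degradation.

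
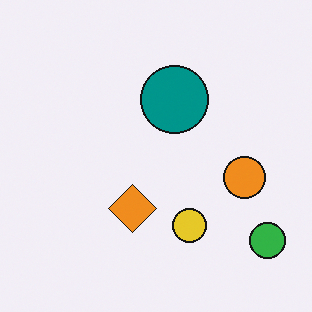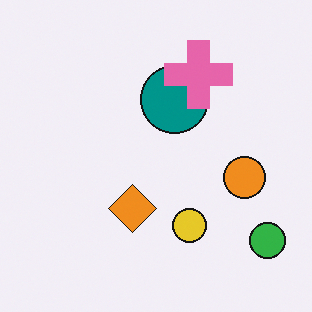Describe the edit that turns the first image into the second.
The transformation is: overlaid with an additional pink cross.

A pink cross appears in the second image that is absent from the first.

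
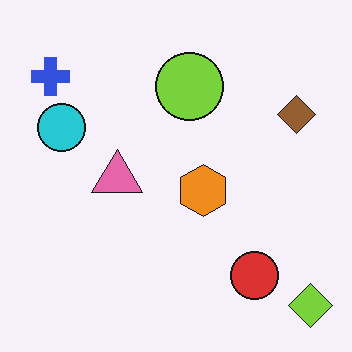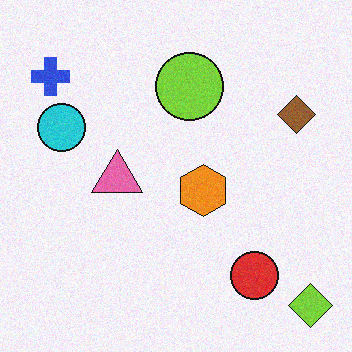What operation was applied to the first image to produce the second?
The image was degraded with a light layer of grain.

Random speckle covers the whole image, including the flat background.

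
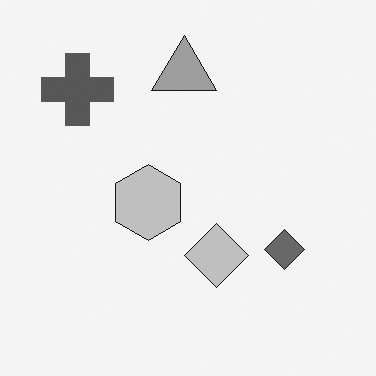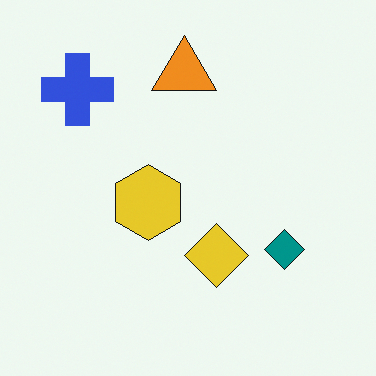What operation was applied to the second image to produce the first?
Converted to grayscale.

All color is removed — every shape is now a shade of grey.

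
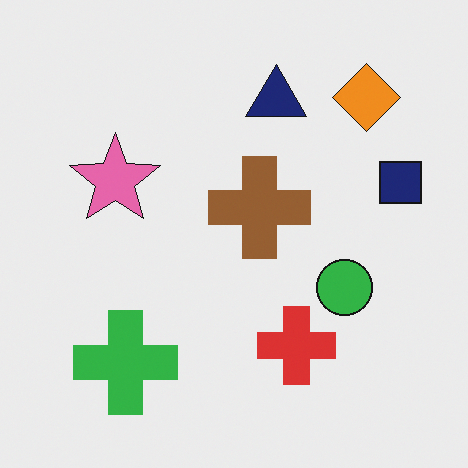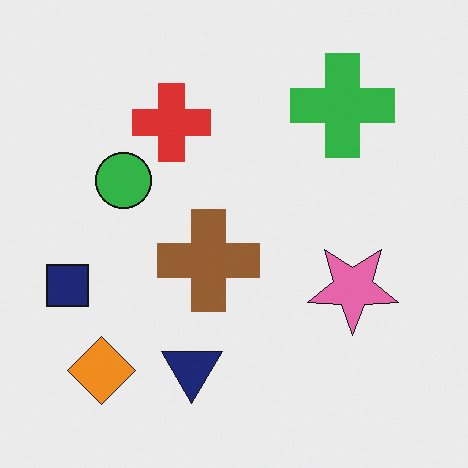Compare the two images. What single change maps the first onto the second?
The transformation is: rotated 180°.

The orange diamond sits in the top-right of the first image and the bottom-left of the second — consistent with a whole-image 180° rotation.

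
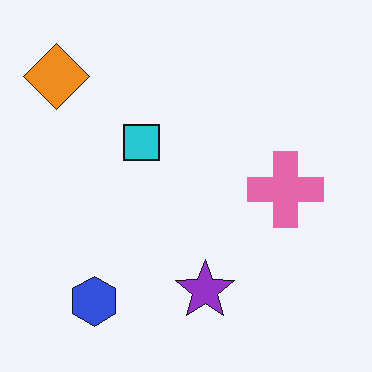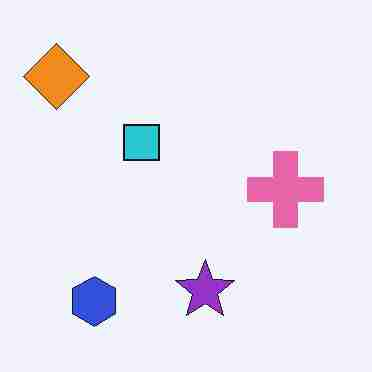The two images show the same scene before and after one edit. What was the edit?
This is the original image degraded with heavy JPEG compression.

Blocky 8×8 compression artifacts appear around shape edges and the flat background shows ringing — characteristic JPEG degradation.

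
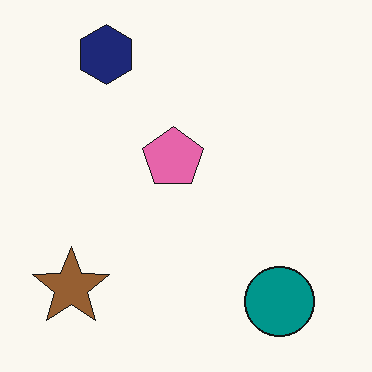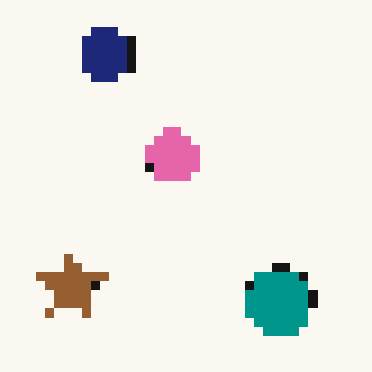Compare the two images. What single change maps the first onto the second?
The transformation is: coarsely pixelated.

Shapes are reduced to large square blocks; fine edges and outlines are lost — a downscale-then-upscale (mosaic) effect.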